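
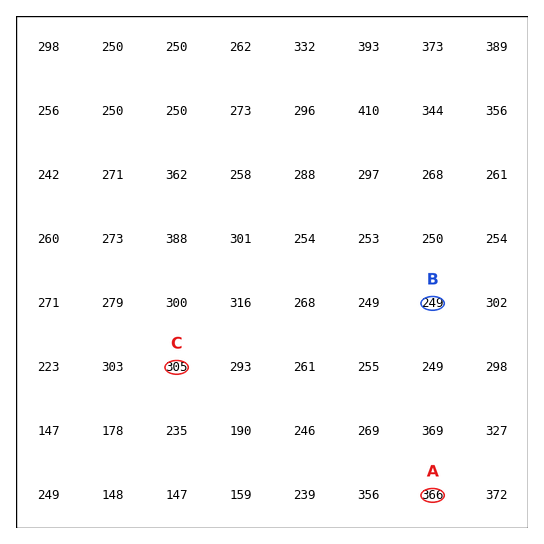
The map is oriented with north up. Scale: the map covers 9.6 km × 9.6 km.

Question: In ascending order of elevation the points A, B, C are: B C A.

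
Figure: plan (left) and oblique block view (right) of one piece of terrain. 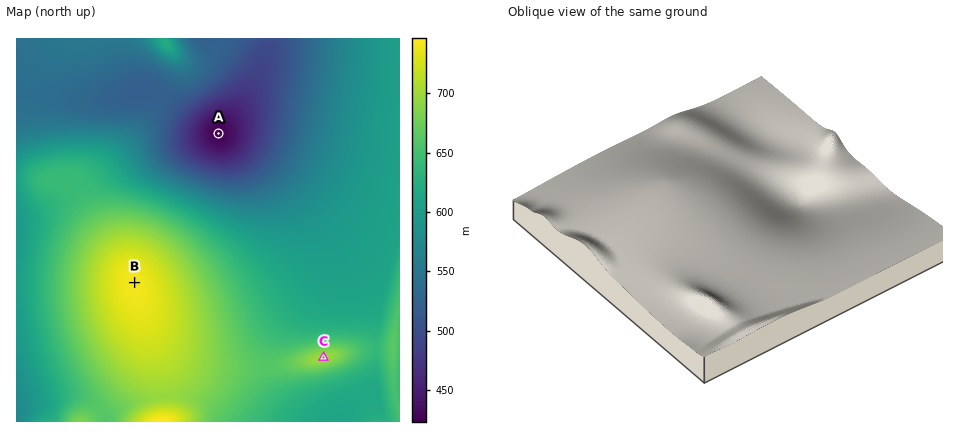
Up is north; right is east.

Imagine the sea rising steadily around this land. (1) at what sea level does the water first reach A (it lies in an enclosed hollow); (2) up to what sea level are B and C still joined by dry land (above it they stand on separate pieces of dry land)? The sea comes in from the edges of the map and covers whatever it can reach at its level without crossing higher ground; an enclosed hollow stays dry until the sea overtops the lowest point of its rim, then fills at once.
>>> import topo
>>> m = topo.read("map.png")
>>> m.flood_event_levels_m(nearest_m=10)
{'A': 500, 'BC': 660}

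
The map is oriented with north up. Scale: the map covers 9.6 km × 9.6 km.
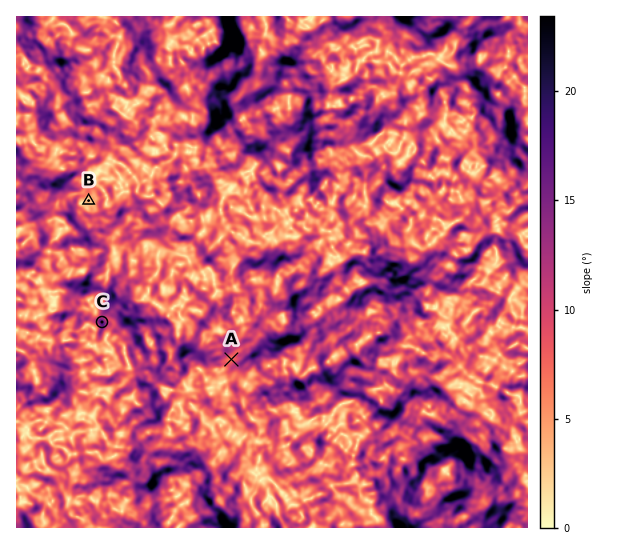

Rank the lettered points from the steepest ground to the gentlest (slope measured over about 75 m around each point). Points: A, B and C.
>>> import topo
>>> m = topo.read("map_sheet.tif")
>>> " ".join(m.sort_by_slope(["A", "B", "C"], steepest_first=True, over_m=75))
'C A B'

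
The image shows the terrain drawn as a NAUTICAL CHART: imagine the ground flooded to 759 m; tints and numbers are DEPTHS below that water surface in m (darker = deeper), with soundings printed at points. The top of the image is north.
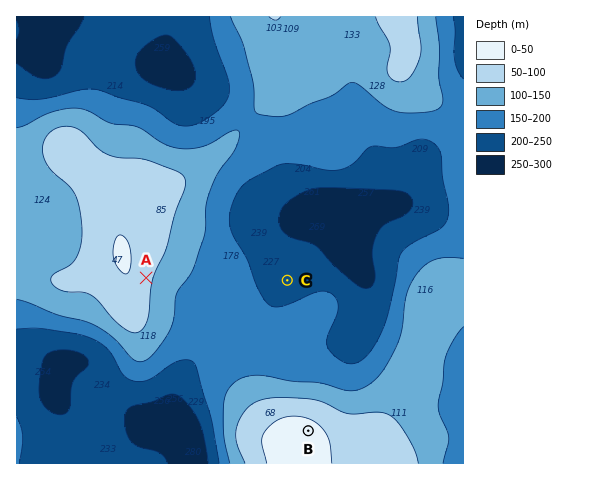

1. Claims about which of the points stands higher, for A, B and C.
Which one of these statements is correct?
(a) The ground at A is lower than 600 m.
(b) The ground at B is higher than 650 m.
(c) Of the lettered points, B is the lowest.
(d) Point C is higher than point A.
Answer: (b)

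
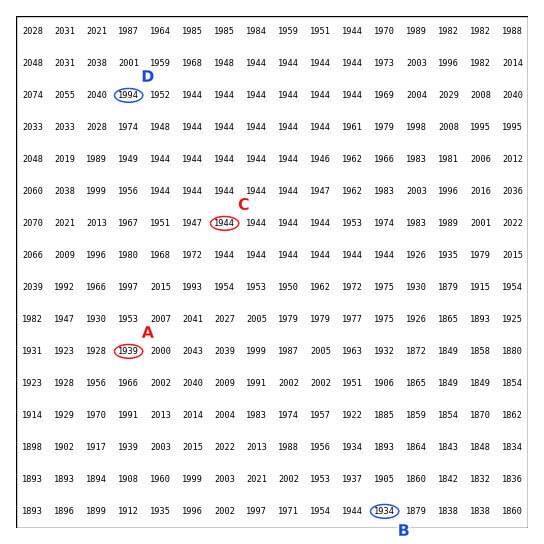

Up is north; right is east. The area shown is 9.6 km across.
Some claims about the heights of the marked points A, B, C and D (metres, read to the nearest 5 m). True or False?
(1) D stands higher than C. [True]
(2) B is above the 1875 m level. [True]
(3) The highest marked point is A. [False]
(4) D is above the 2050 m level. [False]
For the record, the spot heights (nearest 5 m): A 1940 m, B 1935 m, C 1945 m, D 1995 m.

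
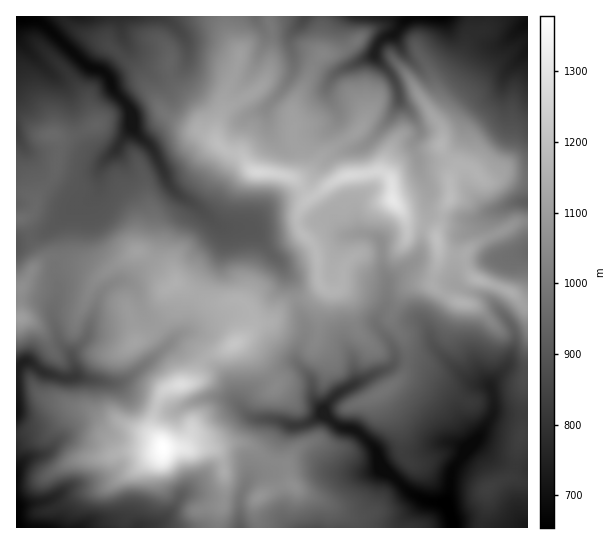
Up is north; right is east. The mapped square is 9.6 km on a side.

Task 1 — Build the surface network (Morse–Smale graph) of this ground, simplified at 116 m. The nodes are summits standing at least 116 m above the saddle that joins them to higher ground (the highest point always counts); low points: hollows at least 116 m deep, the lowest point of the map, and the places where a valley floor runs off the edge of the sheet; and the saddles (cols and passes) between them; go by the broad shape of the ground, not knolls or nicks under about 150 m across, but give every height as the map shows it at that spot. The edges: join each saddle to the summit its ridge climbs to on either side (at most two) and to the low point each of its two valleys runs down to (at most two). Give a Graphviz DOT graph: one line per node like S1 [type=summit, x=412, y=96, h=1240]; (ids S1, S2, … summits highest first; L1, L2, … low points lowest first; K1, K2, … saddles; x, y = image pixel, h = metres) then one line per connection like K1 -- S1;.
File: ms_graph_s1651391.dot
graph terrain {
  S1 [type=summit, x=163, y=447, h=1378];
  S2 [type=summit, x=393, y=201, h=1312];
  L1 [type=low, x=449, y=511, h=654];
  L2 [type=low, x=17, y=526, h=655];
  L3 [type=low, x=21, y=19, h=659];
  L4 [type=low, x=442, y=17, h=667];
  K1 [type=saddle, x=205, y=359, h=1149];
  K2 [type=saddle, x=297, y=298, h=1070];
  K3 [type=saddle, x=226, y=17, h=999];
  K4 [type=saddle, x=55, y=261, h=985];
  K5 [type=saddle, x=407, y=362, h=948];
  K1 -- S1;
  K1 -- L1;
  K1 -- L2;
  K2 -- S1;
  K2 -- S2;
  K2 -- L1;
  K2 -- L3;
  K3 -- S2;
  K3 -- L3;
  K3 -- L4;
  K4 -- S1;
  K4 -- L2;
  K4 -- L3;
  K5 -- S1;
  K5 -- S2;
  K5 -- L1;
}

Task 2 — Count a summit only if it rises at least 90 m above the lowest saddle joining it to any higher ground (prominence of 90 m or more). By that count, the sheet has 2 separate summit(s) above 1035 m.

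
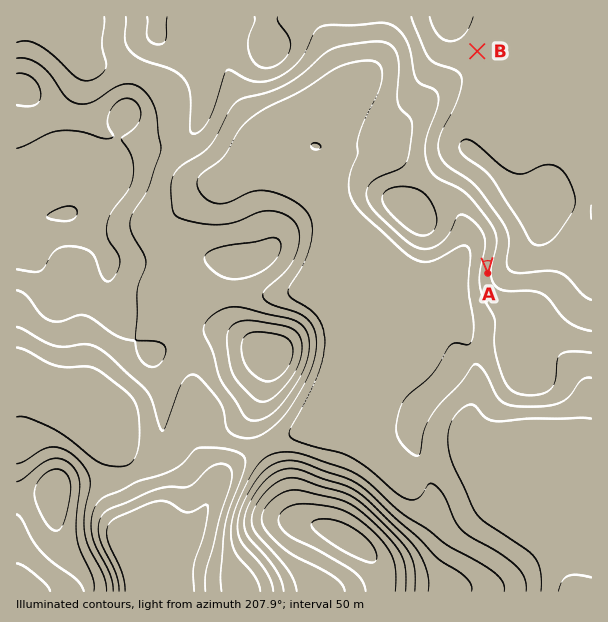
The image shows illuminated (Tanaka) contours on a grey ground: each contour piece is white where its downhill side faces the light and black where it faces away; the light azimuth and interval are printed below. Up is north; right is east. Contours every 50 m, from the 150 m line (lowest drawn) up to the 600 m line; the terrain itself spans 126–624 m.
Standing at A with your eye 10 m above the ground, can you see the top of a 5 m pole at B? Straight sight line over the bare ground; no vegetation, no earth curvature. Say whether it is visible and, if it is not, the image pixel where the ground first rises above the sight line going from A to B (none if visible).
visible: false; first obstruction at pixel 485 207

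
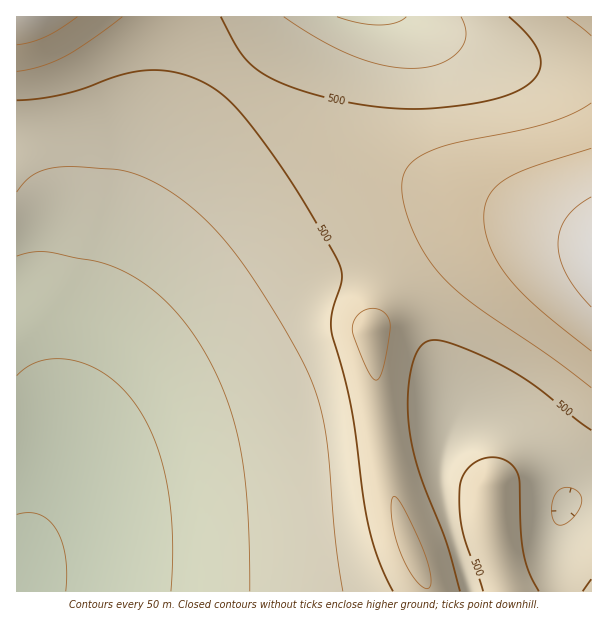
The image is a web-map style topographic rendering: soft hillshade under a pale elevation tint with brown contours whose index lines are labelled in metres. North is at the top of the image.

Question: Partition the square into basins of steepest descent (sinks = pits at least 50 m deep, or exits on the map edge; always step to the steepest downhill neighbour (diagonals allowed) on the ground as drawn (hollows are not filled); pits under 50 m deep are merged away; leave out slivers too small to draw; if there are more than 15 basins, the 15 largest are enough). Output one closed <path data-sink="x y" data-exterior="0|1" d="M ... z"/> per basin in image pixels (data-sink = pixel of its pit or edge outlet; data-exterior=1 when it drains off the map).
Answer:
<path data-sink="17 591" data-exterior="1" d="M173 16l-157 1 0 574 412 1-2-11-22-47-14-54-8-45-12-106 55-58 25-18 21-11 24-7 23-3 30 2 31 6 12 4 1-4-133-48-51-16-73-31-42-24-35-24-28-24z"/><path data-sink="564 506" data-exterior="0" d="M531 232l-28 2-14 2-39 17-25 18-55 58 12 106 10 59 12 40 25 58 163-1 0-346-7-4-19-5z"/><path data-sink="372 17" data-exterior="1" d="M591 16l-417 1 56 56 28 24 35 24 42 24 73 31 51 16 132 48z"/>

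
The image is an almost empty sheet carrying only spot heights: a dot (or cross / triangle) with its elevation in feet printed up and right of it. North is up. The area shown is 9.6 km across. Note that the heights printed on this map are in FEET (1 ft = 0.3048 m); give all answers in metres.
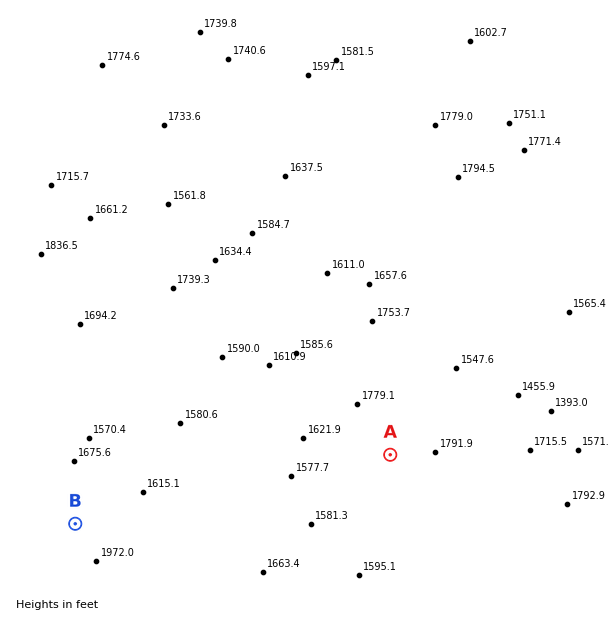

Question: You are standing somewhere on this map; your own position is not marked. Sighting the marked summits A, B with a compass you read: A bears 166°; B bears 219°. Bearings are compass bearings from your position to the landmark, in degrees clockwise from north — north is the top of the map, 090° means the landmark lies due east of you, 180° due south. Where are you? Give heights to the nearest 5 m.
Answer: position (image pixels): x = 329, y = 210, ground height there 490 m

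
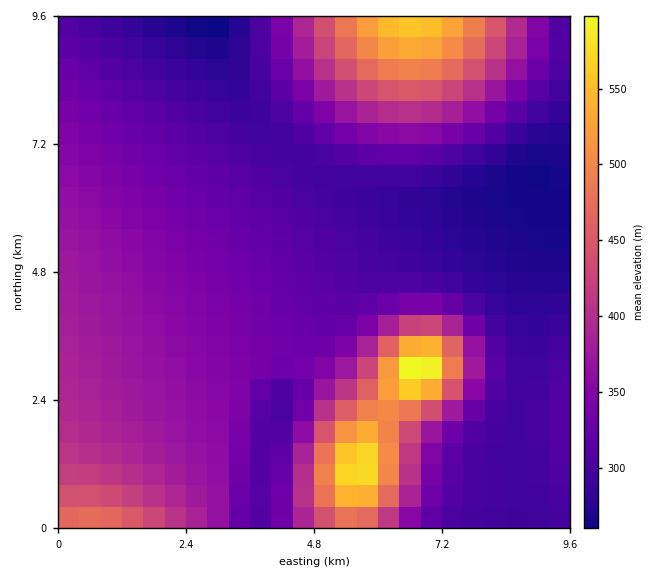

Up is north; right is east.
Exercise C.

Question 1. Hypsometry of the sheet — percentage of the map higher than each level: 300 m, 75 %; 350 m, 39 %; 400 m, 17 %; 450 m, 10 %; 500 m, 5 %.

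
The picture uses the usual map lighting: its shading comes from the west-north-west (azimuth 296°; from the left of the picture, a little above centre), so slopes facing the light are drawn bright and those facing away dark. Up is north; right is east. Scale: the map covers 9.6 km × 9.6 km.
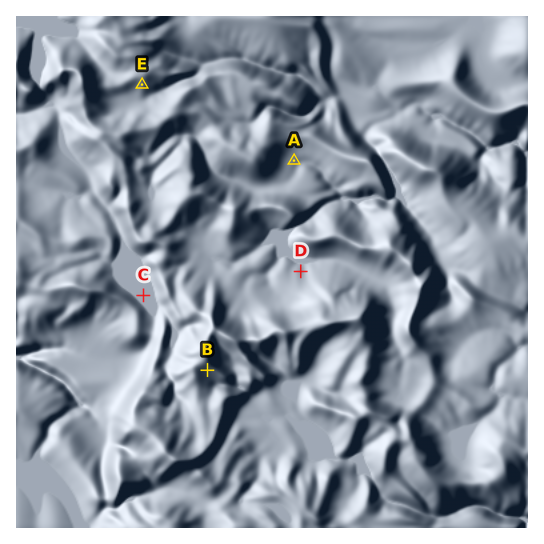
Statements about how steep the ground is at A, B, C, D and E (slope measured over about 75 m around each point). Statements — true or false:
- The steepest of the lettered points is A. false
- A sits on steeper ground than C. true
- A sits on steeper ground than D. false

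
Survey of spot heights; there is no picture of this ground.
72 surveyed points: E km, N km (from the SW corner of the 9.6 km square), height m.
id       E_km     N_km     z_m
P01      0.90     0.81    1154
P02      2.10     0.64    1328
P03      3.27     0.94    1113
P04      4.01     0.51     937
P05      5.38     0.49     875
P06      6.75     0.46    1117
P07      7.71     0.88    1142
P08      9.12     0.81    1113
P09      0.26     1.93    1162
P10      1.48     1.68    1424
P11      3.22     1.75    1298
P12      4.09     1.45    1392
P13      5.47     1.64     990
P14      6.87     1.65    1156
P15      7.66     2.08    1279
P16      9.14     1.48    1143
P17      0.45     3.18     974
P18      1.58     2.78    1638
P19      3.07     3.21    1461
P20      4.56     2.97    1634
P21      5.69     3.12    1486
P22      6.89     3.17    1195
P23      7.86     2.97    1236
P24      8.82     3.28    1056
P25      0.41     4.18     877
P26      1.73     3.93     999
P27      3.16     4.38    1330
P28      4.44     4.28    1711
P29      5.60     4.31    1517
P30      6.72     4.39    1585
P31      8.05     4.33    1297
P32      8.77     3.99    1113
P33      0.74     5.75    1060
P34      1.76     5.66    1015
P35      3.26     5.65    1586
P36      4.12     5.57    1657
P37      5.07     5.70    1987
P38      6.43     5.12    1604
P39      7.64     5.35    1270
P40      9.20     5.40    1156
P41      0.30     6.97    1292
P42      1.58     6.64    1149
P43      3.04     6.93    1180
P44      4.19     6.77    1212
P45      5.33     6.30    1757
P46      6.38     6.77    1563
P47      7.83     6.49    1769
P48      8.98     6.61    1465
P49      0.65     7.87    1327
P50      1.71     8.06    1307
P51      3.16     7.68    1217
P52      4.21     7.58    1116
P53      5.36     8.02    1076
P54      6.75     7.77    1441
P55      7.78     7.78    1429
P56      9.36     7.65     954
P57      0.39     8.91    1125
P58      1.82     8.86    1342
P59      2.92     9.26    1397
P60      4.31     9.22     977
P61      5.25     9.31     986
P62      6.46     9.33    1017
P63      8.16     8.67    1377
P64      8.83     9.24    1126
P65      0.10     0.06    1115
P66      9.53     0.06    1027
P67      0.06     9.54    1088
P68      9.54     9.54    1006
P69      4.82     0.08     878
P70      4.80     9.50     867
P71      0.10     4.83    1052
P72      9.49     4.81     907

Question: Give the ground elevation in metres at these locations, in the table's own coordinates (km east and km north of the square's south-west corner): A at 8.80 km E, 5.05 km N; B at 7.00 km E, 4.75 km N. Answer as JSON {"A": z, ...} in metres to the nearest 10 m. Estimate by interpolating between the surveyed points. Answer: {"A": 1040, "B": 1500}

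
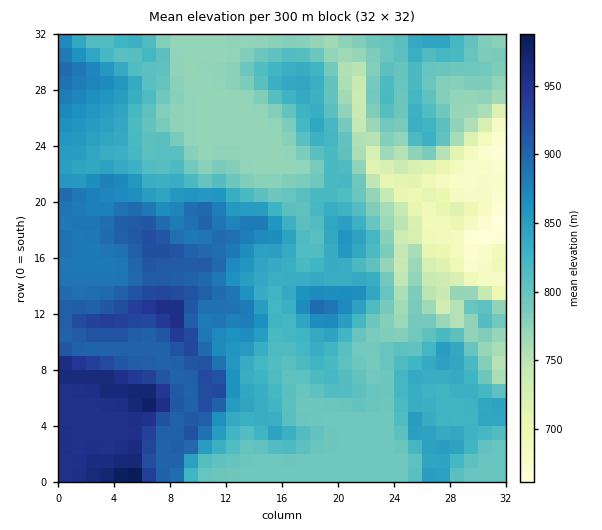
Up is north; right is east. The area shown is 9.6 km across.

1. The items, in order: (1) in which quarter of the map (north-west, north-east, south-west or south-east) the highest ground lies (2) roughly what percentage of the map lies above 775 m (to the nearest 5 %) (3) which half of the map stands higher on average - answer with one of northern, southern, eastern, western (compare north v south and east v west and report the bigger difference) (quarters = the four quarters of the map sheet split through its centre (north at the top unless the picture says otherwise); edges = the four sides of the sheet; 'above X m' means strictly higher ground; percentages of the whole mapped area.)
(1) Look to the south-west quarter for the highest ground.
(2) Roughly 80 % of the ground is higher than 775 m.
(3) On average the western half of the map is the higher ground.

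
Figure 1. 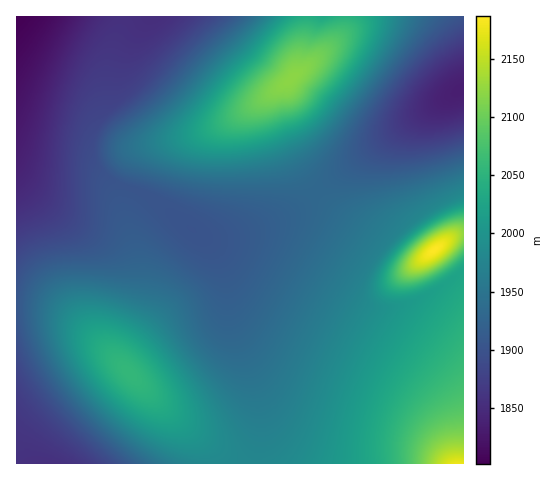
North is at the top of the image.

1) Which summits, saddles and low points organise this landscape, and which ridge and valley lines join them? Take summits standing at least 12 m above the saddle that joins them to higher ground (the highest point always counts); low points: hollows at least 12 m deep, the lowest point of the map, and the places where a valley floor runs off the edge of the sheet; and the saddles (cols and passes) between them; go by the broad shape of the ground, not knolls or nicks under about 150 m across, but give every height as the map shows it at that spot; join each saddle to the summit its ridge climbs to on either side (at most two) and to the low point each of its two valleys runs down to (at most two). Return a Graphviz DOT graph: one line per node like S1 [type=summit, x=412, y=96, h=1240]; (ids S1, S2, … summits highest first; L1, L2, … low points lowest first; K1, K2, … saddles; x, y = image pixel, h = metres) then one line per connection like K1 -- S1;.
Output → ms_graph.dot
graph terrain {
  S1 [type=summit, x=434, y=250, h=2187];
  S2 [type=summit, x=459, y=463, h=2177];
  S3 [type=summit, x=291, y=78, h=2120];
  S4 [type=summit, x=130, y=374, h=2057];
  L1 [type=low, x=17, y=17, h=1802];
  L2 [type=low, x=459, y=90, h=1834];
  L3 [type=low, x=43, y=463, h=1856];
  K1 [type=saddle, x=463, y=273, h=2026];
  K2 [type=saddle, x=316, y=193, h=1930];
  K3 [type=saddle, x=17, y=305, h=1906];
  K4 [type=saddle, x=130, y=190, h=1904];
  K1 -- S1;
  K1 -- S2;
  K1 -- L1;
  K2 -- S1;
  K2 -- S3;
  K2 -- L1;
  K2 -- L2;
  K3 -- S4;
  K3 -- L1;
  K3 -- L3;
  K4 -- S3;
  K4 -- S4;
  K4 -- L1;
}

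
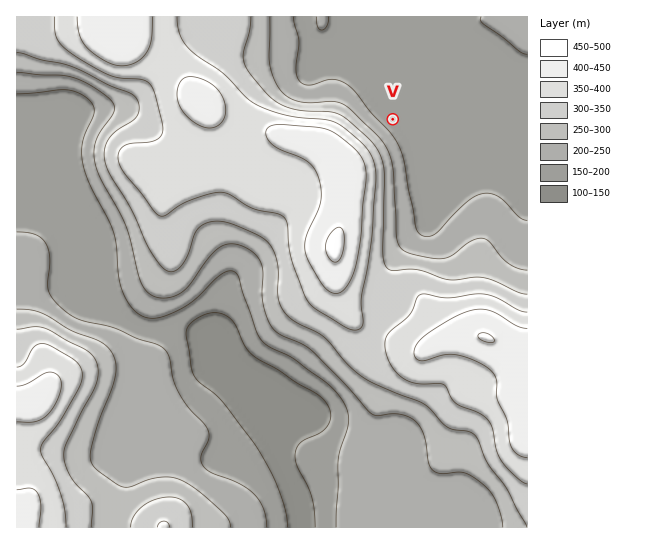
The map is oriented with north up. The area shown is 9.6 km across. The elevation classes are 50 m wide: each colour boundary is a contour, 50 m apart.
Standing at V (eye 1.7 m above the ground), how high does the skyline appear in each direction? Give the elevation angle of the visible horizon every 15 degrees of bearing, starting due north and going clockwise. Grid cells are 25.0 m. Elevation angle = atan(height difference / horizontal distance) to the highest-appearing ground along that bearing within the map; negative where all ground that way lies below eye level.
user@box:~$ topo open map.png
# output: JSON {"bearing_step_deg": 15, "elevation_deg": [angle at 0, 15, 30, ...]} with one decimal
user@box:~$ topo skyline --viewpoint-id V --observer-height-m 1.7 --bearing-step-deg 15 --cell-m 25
{"bearing_step_deg": 15, "elevation_deg": [-0.2, -0.2, 0.4, 0.6, 0.7, -0.1, -0.2, -0.2, 0.0, 1.2, 3.0, 3.4, 5.0, 8.9, 12.4, 13.9, 13.4, 11.6, 8.3, 4.8, 2.3, 0.6, 0.5, -0.1]}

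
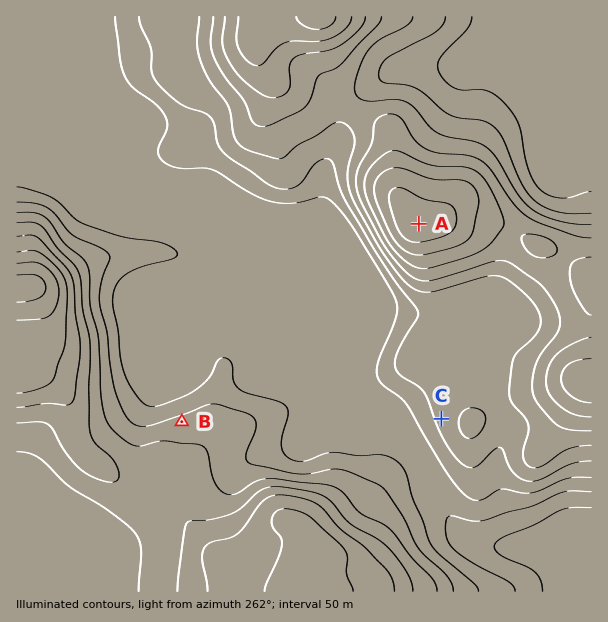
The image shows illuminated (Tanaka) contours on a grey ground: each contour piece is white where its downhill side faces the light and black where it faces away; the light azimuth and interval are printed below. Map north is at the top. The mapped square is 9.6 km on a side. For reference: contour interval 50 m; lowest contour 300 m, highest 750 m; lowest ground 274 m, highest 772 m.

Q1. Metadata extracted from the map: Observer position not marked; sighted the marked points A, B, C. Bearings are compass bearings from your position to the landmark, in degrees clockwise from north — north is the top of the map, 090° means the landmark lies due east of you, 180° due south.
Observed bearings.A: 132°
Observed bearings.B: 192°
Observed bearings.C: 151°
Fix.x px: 254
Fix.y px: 77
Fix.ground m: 630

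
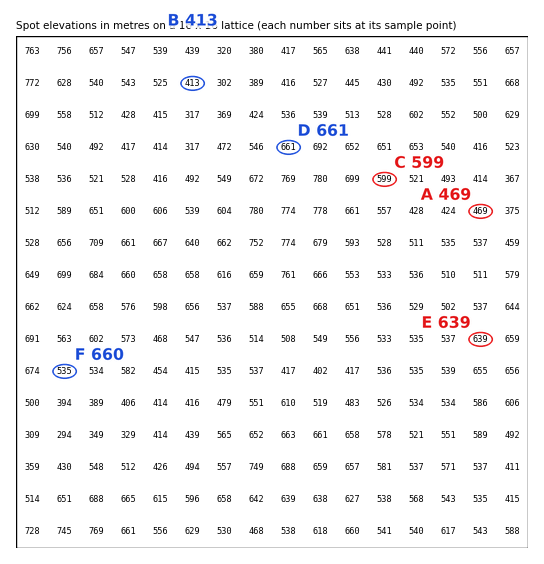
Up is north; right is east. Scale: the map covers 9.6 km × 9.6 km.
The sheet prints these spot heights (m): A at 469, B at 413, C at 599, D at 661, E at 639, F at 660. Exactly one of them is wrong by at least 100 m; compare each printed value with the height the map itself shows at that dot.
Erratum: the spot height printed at F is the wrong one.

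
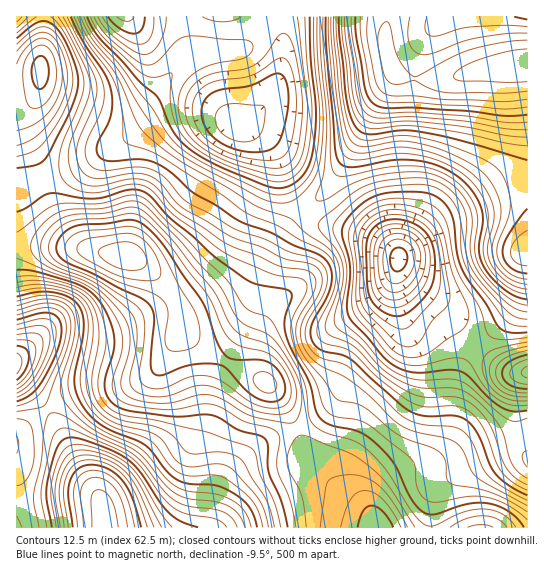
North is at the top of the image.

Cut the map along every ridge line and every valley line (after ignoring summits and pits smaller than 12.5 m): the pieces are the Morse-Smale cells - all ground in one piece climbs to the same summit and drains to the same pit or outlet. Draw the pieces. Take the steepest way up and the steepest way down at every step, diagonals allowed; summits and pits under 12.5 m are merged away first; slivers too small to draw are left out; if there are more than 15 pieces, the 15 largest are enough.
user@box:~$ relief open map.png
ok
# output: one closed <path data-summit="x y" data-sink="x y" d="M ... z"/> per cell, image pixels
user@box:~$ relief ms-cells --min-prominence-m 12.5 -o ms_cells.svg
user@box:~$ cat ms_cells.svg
<path data-summit="125 255" data-sink="235 126" d="M209 111l-32 0-18 5-37 27-15 6-17 12-20 10-24 6-3 4 13 34 22 29 21 8 28 4 18 9 20 20 11 14 7 16 1 18 17 14 24 13 14-21 16-30 5-31 11-23 17-28 15-16-14-20-8-28-8-16-16-15-20-5-12-10z"/><path data-summit="527 65" data-sink="398 258" d="M527 65l-44 4-46 11-34-3-9-5-5 13-14 21-16 33-20 34-11 16-25 22 7 8 11 5 28 5 24 8 16 10 10 9 44-40 58-28 12-4 14-1z"/><path data-summit="378 527" data-sink="398 258" d="M398 263l-2 8 0 28 3 11-2 23-8 10-36 30-16 26-14 14-27 16 12 32 27 26 24 17 13 13 6 11 52 0 2-29 4-9 7-7 46-23 26-8 8 1 3 3 1-2-6-8-2-11-5 0-31 9-42 19-22 2 15-6 13-14 5-18 5-48 10-22 9-11-35-41-37-28z"/><path data-summit="266 383" data-sink="398 258" d="M302 215l-13 11-21 35-9 22-7 32-27 47 40 19 14 16 18 31 8-3 18-12 14-14 16-26 36-30 10-14 0-19-3-11 0-28 3-14-10-10-16-10-24-8-24-4z"/><path data-summit="125 255" data-sink="105 527" d="M183 331l-24 36-12 10-21 8-29 3-18 4-18 8-14 10 12 17 28 52 10 15 6 12 3 22 96 0 2-3 4-52-5-28 10-58 12-25-24-15z"/><path data-summit="125 255" data-sink="17 363" d="M61 247l-45 0 0 127 31 35 14-9 18-8 18-4 29-3 21-8 12-10 24-36 0-16-7-16-11-14-20-20-18-9-45-8z"/><path data-summit="527 65" data-sink="235 126" d="M387 16l-120 1 0 3 12 9 4 8 0 24-4 17-12 25-14 14-17 9 21 6 16 15 8 16 8 28 13 20 26-22 31-50 16-33 18-29-8-30z"/><path data-summit="41 71" data-sink="235 126" d="M266 19l-11 19-10 10-7 3-32 1-20 7-10 8-30 36-21 10-18-1-45-16-15-7-6-9-4 15-16 24 0 10 18 37 2 11 4 2 9-3 36-15 17-12 15-6 31-23 17-8 39-1 16 6 9 8 5 0 14-8 16-18 7-13 7-25 0-24-4-8z"/><path data-summit="41 71" data-sink="126 17" d="M261 16l-216 0-5 63 7 10 8 4 52 19 18 1 21-10 30-36 10-8 20-7 32-1 7-3 10-10 9-15 1-4z"/><path data-summit="527 251" data-sink="398 258" d="M527 183l-14 1-12 4-58 28-44 41 0 10 5 10 37 28 34 40 36-31 10-24 7-39z"/><path data-summit="378 527" data-sink="105 527" d="M297 429l-18 6-18 9-29 26-12 21-9 37 166-1-5-10-13-13-24-17-27-26z"/><path data-summit="527 65" data-sink="527 17" d="M527 16l-138 0-4 11 0 20 4 16 3 7 7 6 27 4 21-1 36-10 44-4z"/><path data-summit="17 443" data-sink="105 527" d="M47 411l-2 0-29 24 0 92 89 1-4-26z"/><path data-summit="266 383" data-sink="105 527" d="M227 363l-3 2-11 22-5 36-4 12-1 11 5 27 0 17-5 38 7 0 3-6 7-31 12-21 29-26 35-15-9-20-12-18-10-10z"/><path data-summit="481 527" data-sink="398 258" d="M519 452l-10 1-27 10-39 20-7 7-4 9-1 28 96 1 1-71z"/>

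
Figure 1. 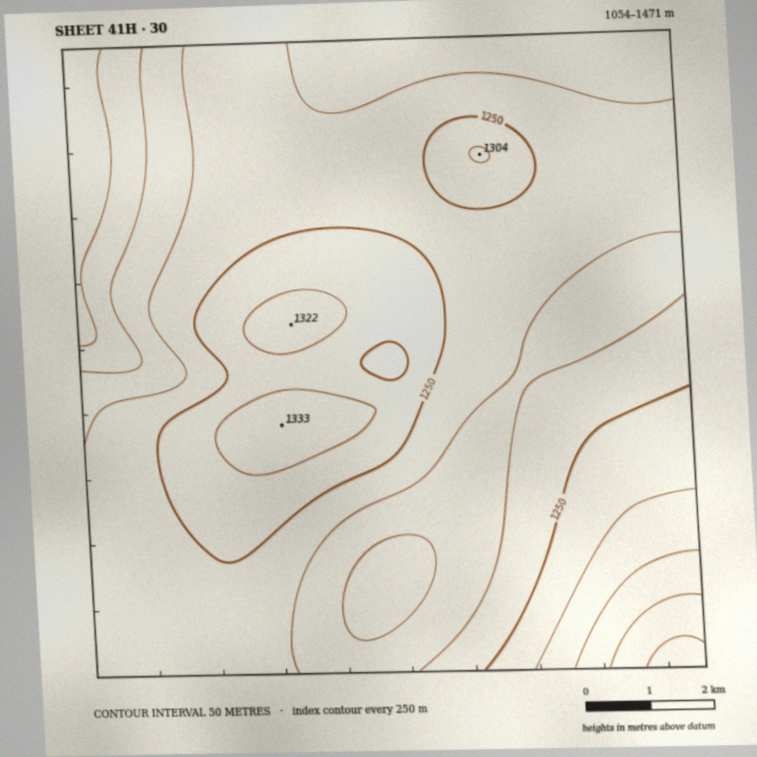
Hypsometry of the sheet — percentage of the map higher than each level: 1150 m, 93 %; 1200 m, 72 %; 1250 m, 28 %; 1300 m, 9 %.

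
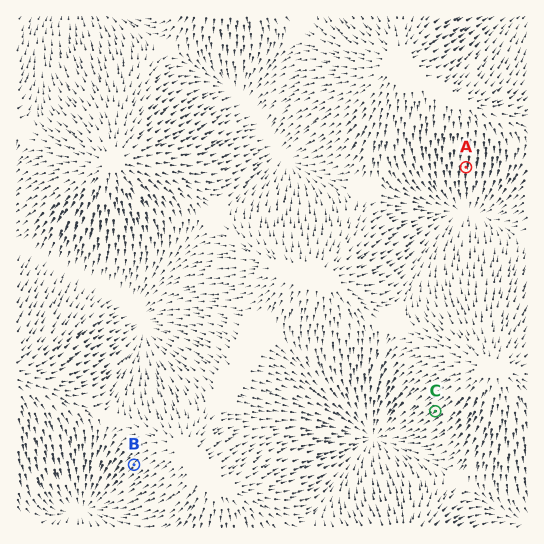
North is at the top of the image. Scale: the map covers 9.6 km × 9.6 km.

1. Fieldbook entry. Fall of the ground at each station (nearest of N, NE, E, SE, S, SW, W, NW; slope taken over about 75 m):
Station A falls S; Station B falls SW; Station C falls SW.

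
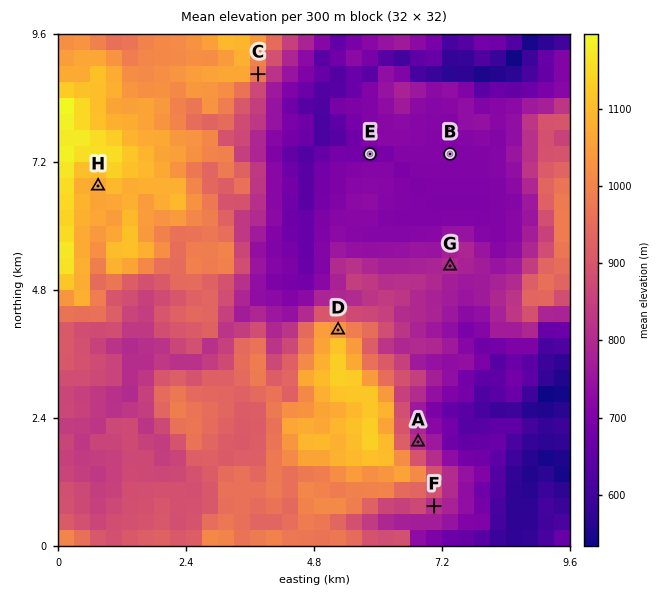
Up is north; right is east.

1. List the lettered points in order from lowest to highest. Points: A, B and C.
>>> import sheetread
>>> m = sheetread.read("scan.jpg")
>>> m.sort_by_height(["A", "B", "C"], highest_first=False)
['B', 'A', 'C']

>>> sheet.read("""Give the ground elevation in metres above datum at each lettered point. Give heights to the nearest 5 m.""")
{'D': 1030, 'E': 665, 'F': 810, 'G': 810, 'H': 1060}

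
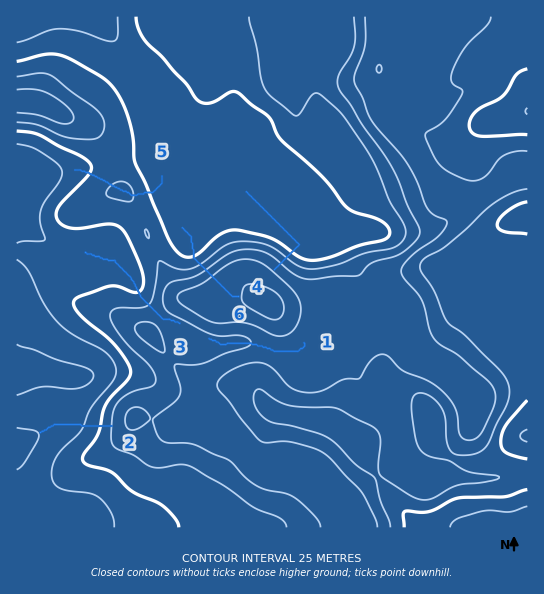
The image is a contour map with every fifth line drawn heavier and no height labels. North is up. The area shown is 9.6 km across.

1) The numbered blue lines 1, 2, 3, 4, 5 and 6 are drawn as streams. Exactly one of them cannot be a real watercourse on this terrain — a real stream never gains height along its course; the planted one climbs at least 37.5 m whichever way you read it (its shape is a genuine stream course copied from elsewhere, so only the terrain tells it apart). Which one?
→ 5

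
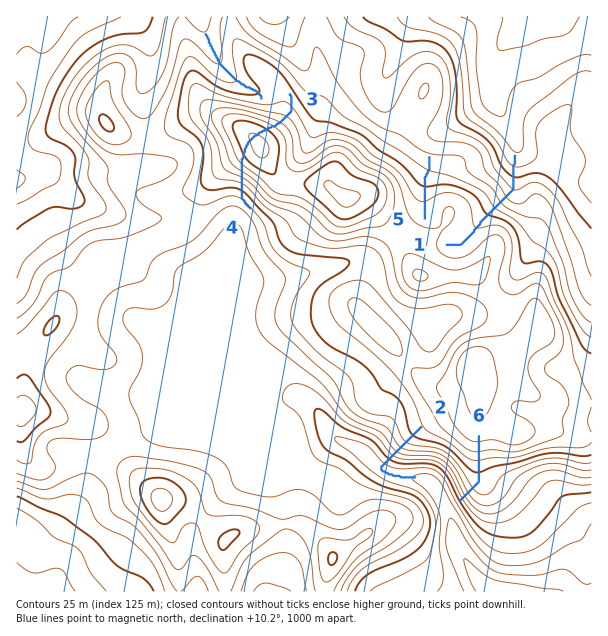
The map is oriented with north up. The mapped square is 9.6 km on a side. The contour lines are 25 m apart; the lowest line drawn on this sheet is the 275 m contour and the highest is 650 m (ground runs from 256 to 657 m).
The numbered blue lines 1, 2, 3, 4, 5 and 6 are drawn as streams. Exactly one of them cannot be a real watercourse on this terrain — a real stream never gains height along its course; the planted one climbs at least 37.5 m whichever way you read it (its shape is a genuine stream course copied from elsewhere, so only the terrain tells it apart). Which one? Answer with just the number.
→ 4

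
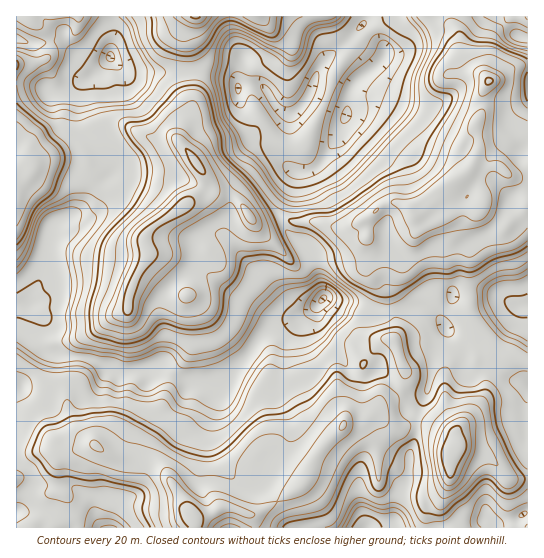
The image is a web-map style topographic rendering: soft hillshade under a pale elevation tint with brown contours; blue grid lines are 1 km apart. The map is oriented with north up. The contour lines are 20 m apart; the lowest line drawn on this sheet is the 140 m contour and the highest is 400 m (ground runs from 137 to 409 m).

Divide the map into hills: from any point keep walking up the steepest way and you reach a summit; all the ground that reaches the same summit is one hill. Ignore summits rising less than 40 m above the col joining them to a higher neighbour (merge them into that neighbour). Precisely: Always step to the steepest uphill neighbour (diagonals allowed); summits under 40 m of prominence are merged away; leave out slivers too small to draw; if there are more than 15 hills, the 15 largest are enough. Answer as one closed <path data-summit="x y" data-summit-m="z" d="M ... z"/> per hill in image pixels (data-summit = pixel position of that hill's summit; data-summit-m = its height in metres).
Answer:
<path data-summit="193 518" data-summit-m="409" d="M330 299l-7 0-6 6 4 8 10 6 35 36 10 7 1 8-7 6-7 1-12-4-6-10-22-20-8-16 2-22-10 8-10 6-19 4-13 9-40 53-35-2-19-11-10-9-15 6-28 3-27-13-26-3-20-5-24 34-5 0 0 73 16 15 2 12 39 3 8 4 10 11 11 25 288 0 3-6 6-27 9-17 1-24 7-19 0-18 11-23 6-33 14-32-13-16-12-6-32 1-17 7-10 0z"/><path data-summit="149 253" data-summit-m="406" d="M110 57l-9 12-16 13-1 12 7 24 4 8 10 7 7 10 7 14 0 8-3 6-15 14-5 12-9 8-10 8-22 10-6 7-6 43-14 32 11 10-3 26 10 11 44 7 27 13 28-3 15-6 10 9 19 11 35 2 40-53 13-9 19-4 10-6 17-15-5-21-11-27-23-20-5-9 1-12 7-11 8-24-8-8-3-7 4-16 2-28-9-3-7-7-10-16-4-4-23 2-7-10-24-6-73 2-12-4z"/><path data-summit="489 81" data-summit-m="403" d="M497 16l-63 0-5 8-18 13-8 11-9 4-8 0-5 9-28 24-4 8-2 22-11 24-12 20-13 12-15 2-8 25-7 11-1 12 5 9 23 20 5 11 12 38 16 4 22 12 10 0 17-7 32-1 12 6 8 10 1-8 9-18 18-6 15 0 10 2 23 14 10-1 0-267-13-4z"/><path data-summit="454 451" data-summit-m="409" d="M485 291l-15 0-16 4-11 20 0 7 4 9-11 22-8 37-12 27 0 18-7 19-1 24-11 21-6 29 137-1 0-220-10 0-19-12z"/><path data-summit="31 169" data-summit-m="357" d="M18 39l-2 0 0 266 13 0 14-32 8-46 4-4 22-10 19-16 5-12 15-14 3-14-12-22-12-9-11-32 1-12 22-20-14 5-10-6-21-20-31 3z"/><path data-summit="195 17" data-summit-m="404" d="M365 16l-254 0 0 42 11 11 12 4 73-2 24 6 7 10 23-2 4 4 10 16 7 7 8 3 4-2 13-14 14-34 32-30 11-12z"/>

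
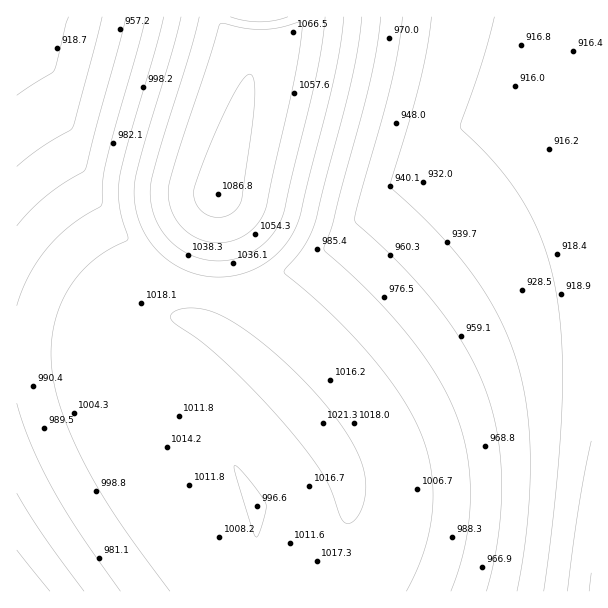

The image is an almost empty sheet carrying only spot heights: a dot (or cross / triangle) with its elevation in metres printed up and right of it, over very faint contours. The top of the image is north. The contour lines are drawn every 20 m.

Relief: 880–1085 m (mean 985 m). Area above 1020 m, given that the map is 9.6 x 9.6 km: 14.4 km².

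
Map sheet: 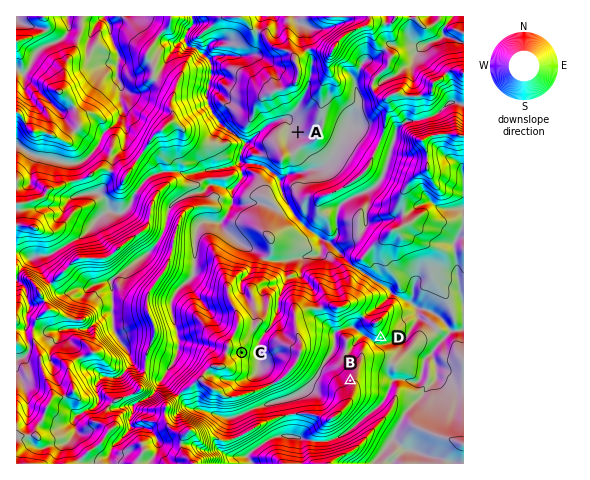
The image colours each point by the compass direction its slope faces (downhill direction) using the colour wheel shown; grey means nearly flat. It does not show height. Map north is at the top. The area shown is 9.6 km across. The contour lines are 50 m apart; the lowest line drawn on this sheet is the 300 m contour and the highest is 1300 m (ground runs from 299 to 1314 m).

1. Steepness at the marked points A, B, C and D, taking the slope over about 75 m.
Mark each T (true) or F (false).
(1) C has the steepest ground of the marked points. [F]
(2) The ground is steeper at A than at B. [F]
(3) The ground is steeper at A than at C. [F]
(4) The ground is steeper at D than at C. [T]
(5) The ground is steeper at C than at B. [T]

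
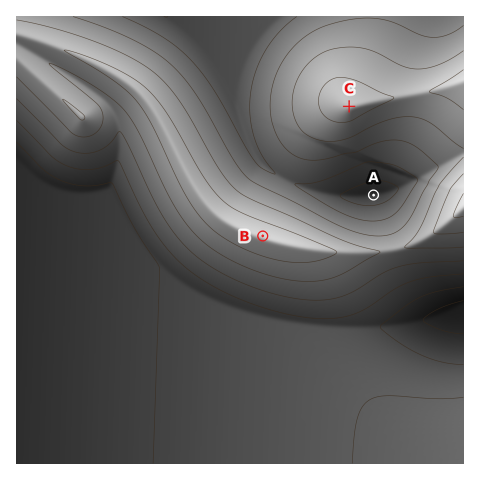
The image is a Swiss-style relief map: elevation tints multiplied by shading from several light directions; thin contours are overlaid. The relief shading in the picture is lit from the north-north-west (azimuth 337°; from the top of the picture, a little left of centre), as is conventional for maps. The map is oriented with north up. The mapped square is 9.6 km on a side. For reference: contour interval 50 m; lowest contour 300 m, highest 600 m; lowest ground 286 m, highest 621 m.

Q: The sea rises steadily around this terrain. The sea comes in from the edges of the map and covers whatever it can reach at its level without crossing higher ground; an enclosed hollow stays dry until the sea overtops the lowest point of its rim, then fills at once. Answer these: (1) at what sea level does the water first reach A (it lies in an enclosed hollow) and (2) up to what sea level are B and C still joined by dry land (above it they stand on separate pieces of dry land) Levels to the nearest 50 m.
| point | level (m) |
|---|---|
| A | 400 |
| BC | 500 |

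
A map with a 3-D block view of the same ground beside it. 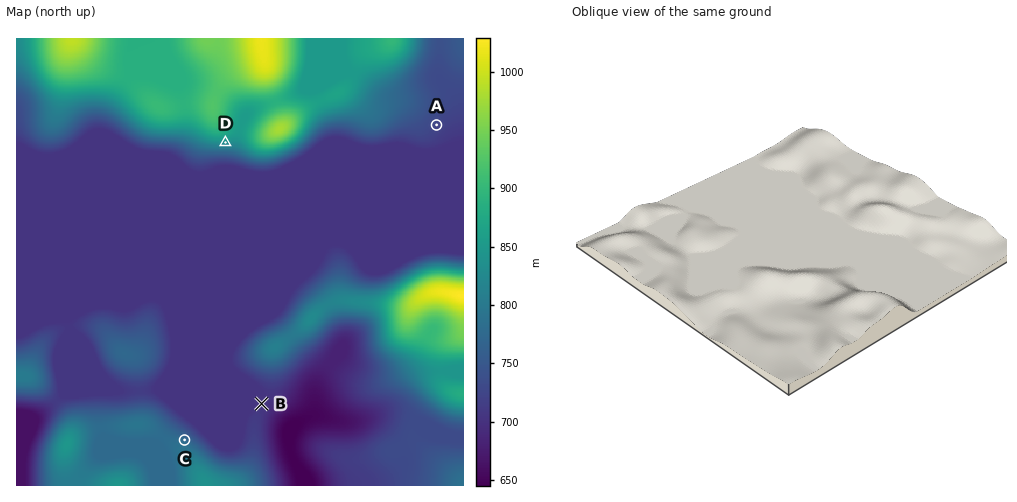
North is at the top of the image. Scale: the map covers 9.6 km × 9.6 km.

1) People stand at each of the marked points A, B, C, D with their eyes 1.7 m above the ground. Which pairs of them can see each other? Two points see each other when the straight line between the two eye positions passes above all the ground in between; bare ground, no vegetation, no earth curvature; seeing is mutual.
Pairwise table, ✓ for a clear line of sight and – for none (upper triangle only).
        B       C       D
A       –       –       –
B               ✓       –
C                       ✓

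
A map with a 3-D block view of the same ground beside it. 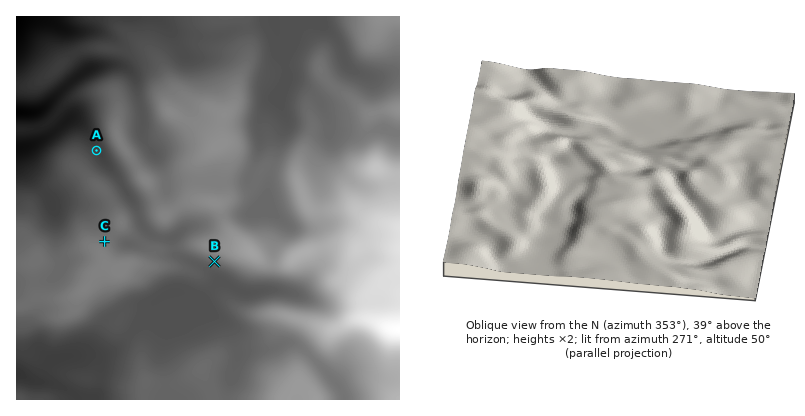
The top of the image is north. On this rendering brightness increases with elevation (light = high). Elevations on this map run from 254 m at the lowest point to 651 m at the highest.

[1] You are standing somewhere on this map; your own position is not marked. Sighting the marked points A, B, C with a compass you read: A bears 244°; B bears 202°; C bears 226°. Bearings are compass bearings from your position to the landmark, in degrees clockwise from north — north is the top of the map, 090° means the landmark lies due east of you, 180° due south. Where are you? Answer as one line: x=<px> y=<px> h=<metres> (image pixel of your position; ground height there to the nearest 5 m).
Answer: x=300 y=52 h=385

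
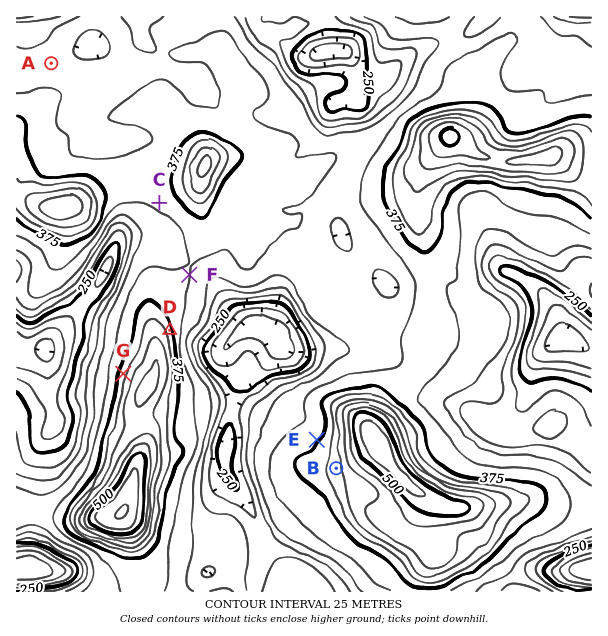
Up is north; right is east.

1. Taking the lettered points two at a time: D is lower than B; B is higher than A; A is lower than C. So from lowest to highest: A C D B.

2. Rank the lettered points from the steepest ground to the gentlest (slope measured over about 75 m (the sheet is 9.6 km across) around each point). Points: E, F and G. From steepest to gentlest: G E F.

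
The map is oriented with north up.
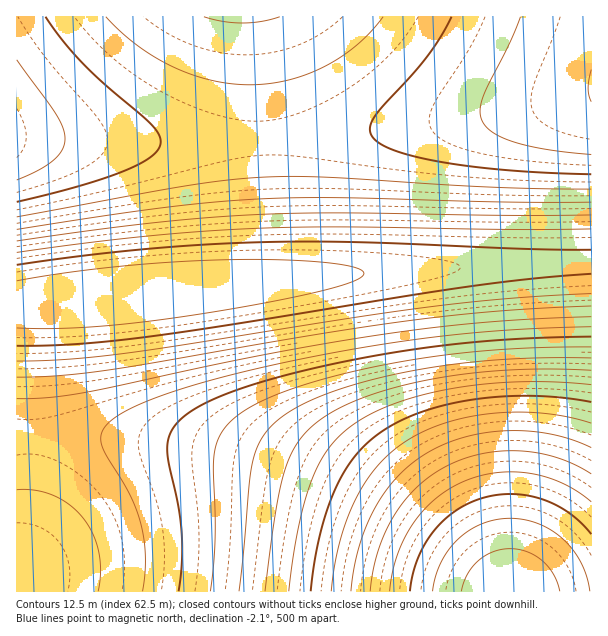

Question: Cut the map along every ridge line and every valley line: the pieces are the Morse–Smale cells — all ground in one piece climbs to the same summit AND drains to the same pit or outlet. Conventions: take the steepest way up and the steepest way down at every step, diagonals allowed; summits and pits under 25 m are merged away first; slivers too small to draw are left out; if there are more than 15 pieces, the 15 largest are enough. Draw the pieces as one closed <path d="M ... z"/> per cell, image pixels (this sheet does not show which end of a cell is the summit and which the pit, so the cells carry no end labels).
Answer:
<path d="M591 262l-130 4-117 8-327 30-1 287 575 1z"/><path d="M591 16l-336 0 7 86 6 125 0 43-3 9-3 2 172-13 157-6z"/><path d="M254 16l-238 1 1 287 220-20 24-2 4-3 3-9-2-79-6-113z"/>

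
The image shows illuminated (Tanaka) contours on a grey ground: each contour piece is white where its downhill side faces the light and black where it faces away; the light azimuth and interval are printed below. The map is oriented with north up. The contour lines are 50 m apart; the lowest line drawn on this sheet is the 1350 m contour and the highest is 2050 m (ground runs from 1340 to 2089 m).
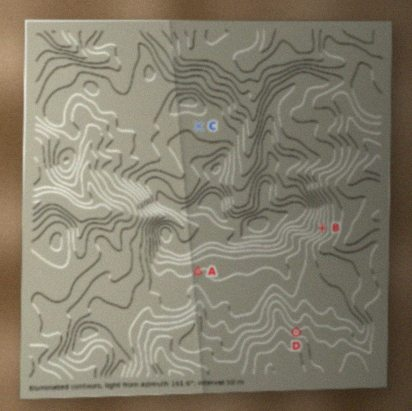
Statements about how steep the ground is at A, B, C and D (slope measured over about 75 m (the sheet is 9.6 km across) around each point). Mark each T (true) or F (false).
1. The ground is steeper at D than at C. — T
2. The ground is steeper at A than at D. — F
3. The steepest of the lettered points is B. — T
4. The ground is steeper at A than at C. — T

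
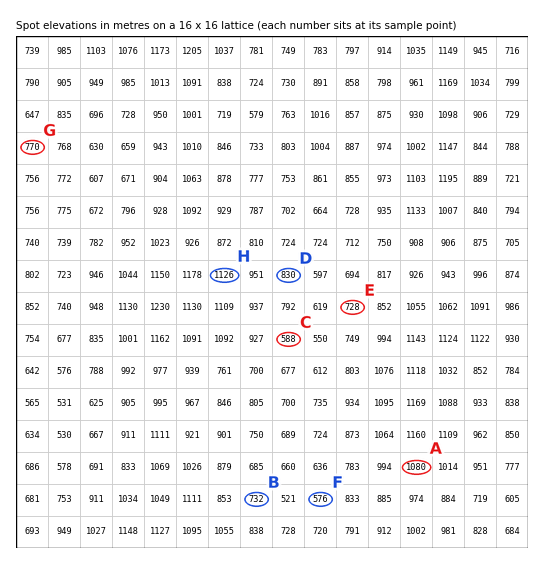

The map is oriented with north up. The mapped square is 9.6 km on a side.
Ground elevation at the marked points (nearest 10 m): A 1080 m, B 730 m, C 590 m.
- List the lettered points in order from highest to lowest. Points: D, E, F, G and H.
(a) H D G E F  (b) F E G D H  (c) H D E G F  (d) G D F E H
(a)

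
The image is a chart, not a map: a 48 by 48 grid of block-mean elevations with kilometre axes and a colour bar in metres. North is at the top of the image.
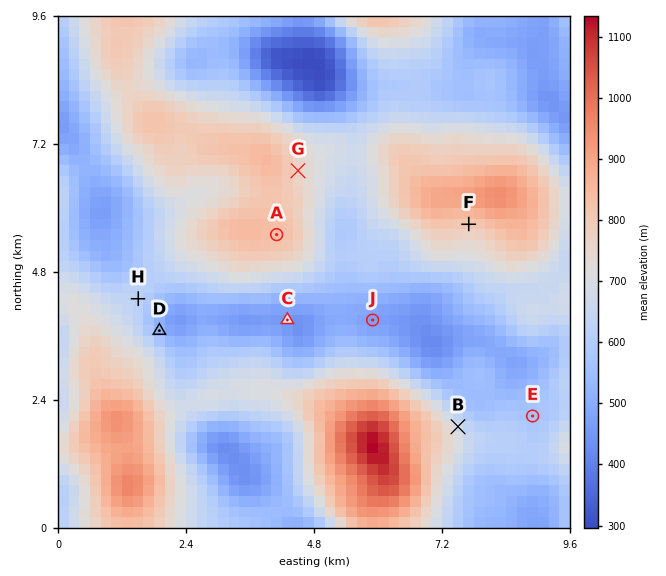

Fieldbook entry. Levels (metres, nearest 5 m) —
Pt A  830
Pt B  680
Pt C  450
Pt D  525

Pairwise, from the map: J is below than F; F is above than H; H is above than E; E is below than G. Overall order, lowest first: J E H G F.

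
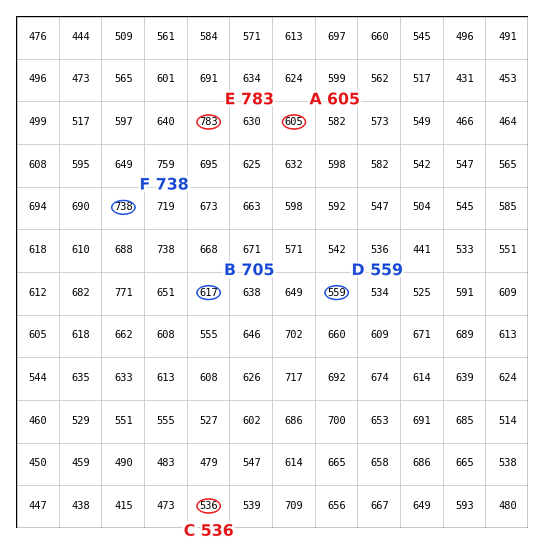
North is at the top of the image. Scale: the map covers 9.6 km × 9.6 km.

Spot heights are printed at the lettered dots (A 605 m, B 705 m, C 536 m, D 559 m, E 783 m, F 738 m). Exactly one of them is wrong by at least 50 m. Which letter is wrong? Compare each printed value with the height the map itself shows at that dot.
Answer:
B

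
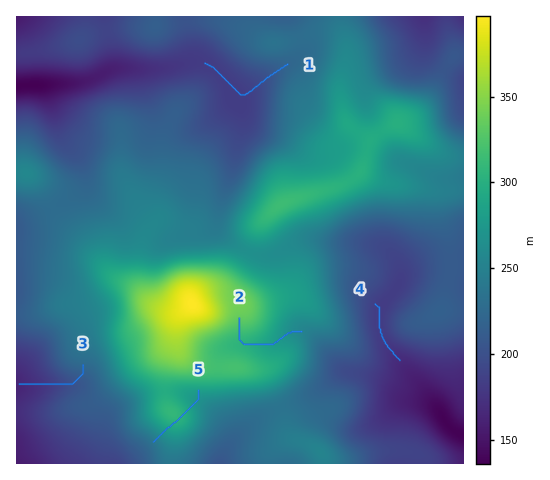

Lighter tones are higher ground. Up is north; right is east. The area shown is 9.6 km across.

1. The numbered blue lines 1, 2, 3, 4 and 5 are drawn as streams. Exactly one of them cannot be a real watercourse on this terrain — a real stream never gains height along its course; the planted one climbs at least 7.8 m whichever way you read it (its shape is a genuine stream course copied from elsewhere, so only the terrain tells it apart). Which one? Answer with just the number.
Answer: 5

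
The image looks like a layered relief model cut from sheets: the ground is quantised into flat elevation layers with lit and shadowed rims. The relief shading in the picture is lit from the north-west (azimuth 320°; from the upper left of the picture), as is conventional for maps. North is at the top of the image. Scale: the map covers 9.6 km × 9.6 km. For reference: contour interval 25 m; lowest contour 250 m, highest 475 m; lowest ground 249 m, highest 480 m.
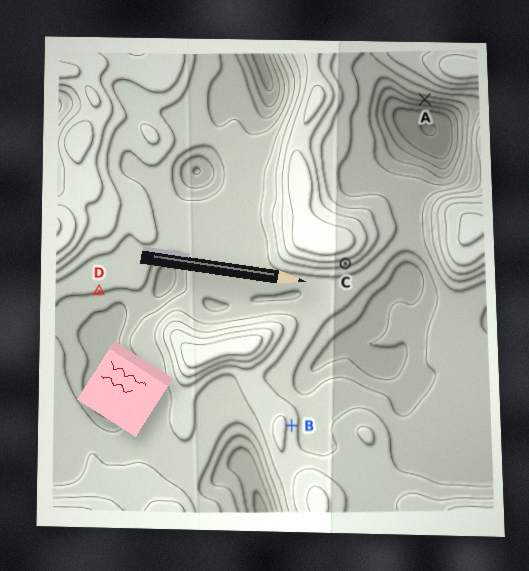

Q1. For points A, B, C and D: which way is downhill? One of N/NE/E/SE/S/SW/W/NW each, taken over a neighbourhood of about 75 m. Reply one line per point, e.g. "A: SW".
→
A: S
B: E
C: S
D: S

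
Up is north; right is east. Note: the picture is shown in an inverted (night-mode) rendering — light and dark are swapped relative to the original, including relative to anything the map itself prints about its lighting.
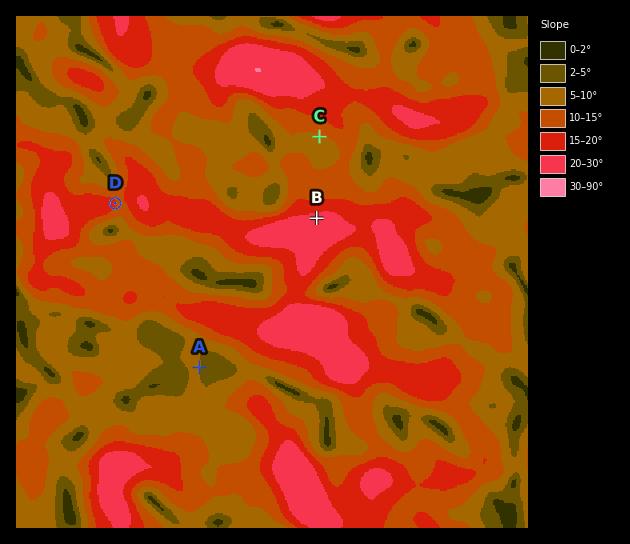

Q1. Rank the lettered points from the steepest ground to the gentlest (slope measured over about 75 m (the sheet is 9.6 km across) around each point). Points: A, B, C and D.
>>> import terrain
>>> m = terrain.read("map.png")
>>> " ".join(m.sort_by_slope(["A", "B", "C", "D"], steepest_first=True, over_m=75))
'B D C A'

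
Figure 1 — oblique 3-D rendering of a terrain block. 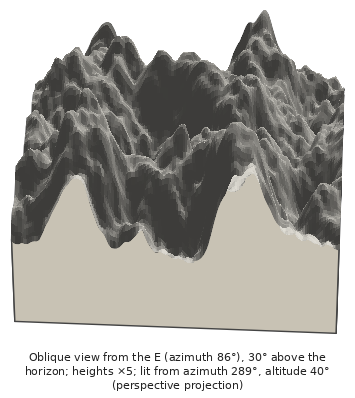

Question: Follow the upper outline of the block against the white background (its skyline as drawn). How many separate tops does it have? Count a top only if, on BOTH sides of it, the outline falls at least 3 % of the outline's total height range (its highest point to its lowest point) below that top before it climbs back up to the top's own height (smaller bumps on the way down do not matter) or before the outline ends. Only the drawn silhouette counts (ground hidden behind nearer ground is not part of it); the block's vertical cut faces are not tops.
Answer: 5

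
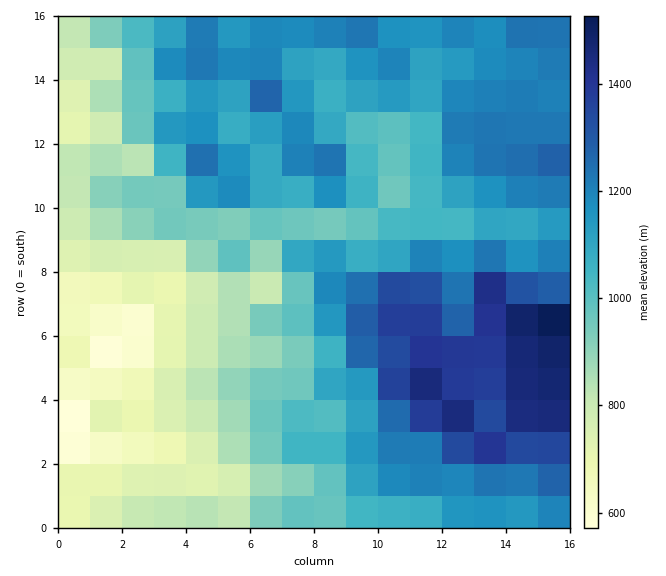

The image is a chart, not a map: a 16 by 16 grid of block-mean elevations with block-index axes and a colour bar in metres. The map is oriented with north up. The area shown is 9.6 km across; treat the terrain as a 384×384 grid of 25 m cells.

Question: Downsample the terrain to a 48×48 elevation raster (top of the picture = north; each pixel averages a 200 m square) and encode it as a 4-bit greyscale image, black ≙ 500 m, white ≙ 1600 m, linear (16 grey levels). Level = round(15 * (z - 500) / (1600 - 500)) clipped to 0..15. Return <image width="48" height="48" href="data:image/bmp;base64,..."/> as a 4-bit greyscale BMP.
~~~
<image width="48" height="48" href="data:image/bmp;base64,Qk32BAAAAAAAAHYAAAAoAAAAMAAAADAAAAABAAQAAAAAAIAEAAATCwAAEwsAABAAAAAAAAAAAAAAABEREQAiIiIAMzMzAERERABVVVUAZmZmAHd3dwCIiIgAmZmZAKqqqgC7u7sAzMzMAN3d3QDu7u4A////ADMzNERERVVVRVZnd3dmd4iIiImZmYiJmTMzNERERFVURVZnd3Z3d3d3eIiZmZiZmTMzRERERERERVZ3dmZ4iYiIiJqpmqmquzMzMzRERERDRFZmZmeImZiImaqZqpqruzMzMzNEMzMzRFVmVmd4iZqZqqmZqqqqqiIiIiMzMjMzM0RVZmZ3iJq7qqmbuqqqqiIhESIiIzM0RFVnd3eImZqqqpm8zLvMzBEREiIiMzNFVmd4iIiImqqZmave3MzMzAEjIiIiIzRFVmd3iId3iqqqqs7ty7u7zBATMzMzM0RFVmZ3iHd3iZqqvO7cu8zMzBETQzMzRERFVWZ3d3d4maq7ze3MvN3e3SESMzIzNERFVmZ3d3iImau83dzLvN7t3iISMyIzNERVVmZndoiIiazN3dy7zN7d3SIRIiIzREVVVmZmZomIibzd3dy7zd3d3TIREiIzREVVVmZmZomZmrzd3dy7zd3d3TMhERIjNERVVVVlZ3iZq7zMzd3Lzd3d3UMREREiM0RVREVVZneKvLvMzd27ze3d3UIREREjMzNEVmZmZ3iJvMu8zcy73u3e7jIhERESNERVZnd3d4iZrMzMzcur3u3e/iIhIhESRERFVWZmeImavMzMzMqr3u7e/iIiIiIiM0QzNFVWZ5qrvMzMzLmrze3d7SIiIiIzIiNEQ0RVZ4qrq8zMzKmr3ty8yyIiIjNDIzRWVDNWZ4mqqrzMy5q83cuqqjMiMzRDI0RWZlRWeIqqqau7upq83LqaqjMzNEQzM0VmZ2RXiZqqmImaqpm7ypmaqjMzREMzNEVnd2RniZmIiHiZqqmqqZmZqjREREM0RVZ2d2RomZhmd3iZmZiZmYmZmjRVVVRVZndmZmVWd3Vmd4iJiHiJmYiZmTRVVWZnd3ZlVnd2ZlVWZneId3eIiIiJmTRFVWZ3ZlVWZ3d3ZmiId2d3Znd4iIiIiURFVWZ2VmZ4iIh2d4mYh2Znd4iIiJmZmURVVndlaJqqqZh3iZqYh3Z3eImJmaqqqkVWd3ZVeKu7qZiImqqYh2Z3eImZqqqqq0VmZlRWiKu6qZiJmruYh3Z3iJqqqru7u0VVVERWeKuqmIiJmruYd3Z3iJqqqqqqu0Q0REVniaqpiIiZqqmHd3Z3eJqqqqqqqjMzM0VomqqYiIiaqZiHd3ZneJqqqqqqqjIzRGeJmamIiImamYh3d3d3eJq6qqqqqiNERWeIiamIiImamYiHd3d3eJqqqqqqqjRFVVZ3iamIiJqqmIiHiIiIiJqqqqqqqiNEVmZneJmIiau6mIh4iZmZiJmqmqqqqjM0RWd3iJmImru6h3eImZmZiJmqmqqpmjQzRWiZmqqZq7u5h4iJmZqpiImamZqpqkRDRFaJqqqpqZmpiIiJmZqZiIiamZmaqkRERFZ4maqpmYiImZiJmZmYiZmZmaqqqkRERWZ4iaqpmZmZmZmZmZmYmZmZmaqqq0RFZ4d3iaqZmZqpqaqqqZmZmZqZmqq6qkRWeZiImqqZmZqpmqq7upmZmqqqmZqqqg=="/>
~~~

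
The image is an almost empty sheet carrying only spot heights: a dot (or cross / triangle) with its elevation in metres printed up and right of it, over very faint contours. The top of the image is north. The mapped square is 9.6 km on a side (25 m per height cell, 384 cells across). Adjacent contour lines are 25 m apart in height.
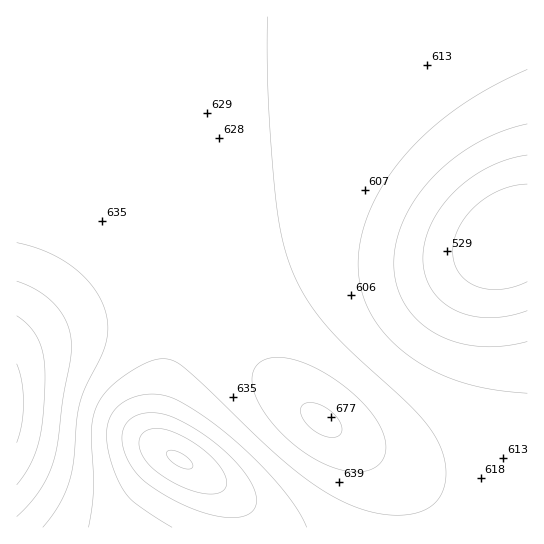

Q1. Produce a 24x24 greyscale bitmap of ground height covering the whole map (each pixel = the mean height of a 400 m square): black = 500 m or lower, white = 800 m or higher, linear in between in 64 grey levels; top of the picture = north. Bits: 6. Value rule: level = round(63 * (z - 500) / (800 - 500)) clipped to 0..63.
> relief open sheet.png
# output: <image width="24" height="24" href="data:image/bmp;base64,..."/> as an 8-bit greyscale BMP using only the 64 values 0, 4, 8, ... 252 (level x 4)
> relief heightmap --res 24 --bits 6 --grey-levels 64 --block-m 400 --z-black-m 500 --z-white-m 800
<image width="24" height="24" href="data:image/bmp;base64,Qk12BgAAAAAAADYEAAAoAAAAGAAAABgAAAABAAgAAAAAAEACAAATCwAAEwsAAAABAAAAAAAAAAAAAAEBAQACAgIAAwMDAAQEBAAFBQUABgYGAAcHBwAICAgACQkJAAoKCgALCwsADAwMAA0NDQAODg4ADw8PABAQEAAREREAEhISABMTEwAUFBQAFRUVABYWFgAXFxcAGBgYABkZGQAaGhoAGxsbABwcHAAdHR0AHh4eAB8fHwAgICAAISEhACIiIgAjIyMAJCQkACUlJQAmJiYAJycnACgoKAApKSkAKioqACsrKwAsLCwALS0tAC4uLgAvLy8AMDAwADExMQAyMjIAMzMzADQ0NAA1NTUANjY2ADc3NwA4ODgAOTk5ADo6OgA7OzsAPDw8AD09PQA+Pj4APz8/AEBAQABBQUEAQkJCAENDQwBEREQARUVFAEZGRgBHR0cASEhIAElJSQBKSkoAS0tLAExMTABNTU0ATk5OAE9PTwBQUFAAUVFRAFJSUgBTU1MAVFRUAFVVVQBWVlYAV1dXAFhYWABZWVkAWlpaAFtbWwBcXFwAXV1dAF5eXgBfX18AYGBgAGFhYQBiYmIAY2NjAGRkZABlZWUAZmZmAGdnZwBoaGgAaWlpAGpqagBra2sAbGxsAG1tbQBubm4Ab29vAHBwcABxcXEAcnJyAHNzcwB0dHQAdXV1AHZ2dgB3d3cAeHh4AHl5eQB6enoAe3t7AHx8fAB9fX0Afn5+AH9/fwCAgIAAgYGBAIKCggCDg4MAhISEAIWFhQCGhoYAh4eHAIiIiACJiYkAioqKAIuLiwCMjIwAjY2NAI6OjgCPj48AkJCQAJGRkQCSkpIAk5OTAJSUlACVlZUAlpaWAJeXlwCYmJgAmZmZAJqamgCbm5sAnJycAJ2dnQCenp4An5+fAKCgoAChoaEAoqKiAKOjowCkpKQApaWlAKampgCnp6cAqKioAKmpqQCqqqoAq6urAKysrACtra0Arq6uAK+vrwCwsLAAsbGxALKysgCzs7MAtLS0ALW1tQC2trYAt7e3ALi4uAC5ubkAurq6ALu7uwC8vLwAvb29AL6+vgC/v78AwMDAAMHBwQDCwsIAw8PDAMTExADFxcUAxsbGAMfHxwDIyMgAycnJAMrKygDLy8sAzMzMAM3NzQDOzs4Az8/PANDQ0ADR0dEA0tLSANPT0wDU1NQA1dXVANbW1gDX19cA2NjYANnZ2QDa2toA29vbANzc3ADd3d0A3t7eAN/f3wDg4OAA4eHhAOLi4gDj4+MA5OTkAOXl5QDm5uYA5+fnAOjo6ADp6ekA6urqAOvr6wDs7OwA7e3tAO7u7gDv7+8A8PDwAPHx8QDy8vIA8/PzAPT09AD19fUA9vb2APf39wD4+PgA+fn5APr6+gD7+/sA/Pz8AP39/QD+/v4A////AIyAdGhgXFRMREBARExUXGRoaGhoaGRkZJiIeGxcUEQ4MCw0RFBcaGxwcGxsaGRkYKSUgGxYRDAgHCg4TFxsdHx8eHBsaGRgYLCchGxQNCAYIDhMYHB8iIiEfHRsaGRgXLigiGxMNCgsPFBgcICMlJCEfHBoZGBcXLikiHBYSEBIVGBwfIiUlIyAdGxkYFxYWLikjHhoXFhcZGx4gIiMiIB0bGRcWFRUVLiklIB0aGRobHR4gISAfHRoYFhUUExMTLCklIh8cGxscHR4fHh4cGhgWFBIREBAQKiclIh8dHBwcHR0dHRwaGBYUEQ8NDAwNJyUjIR8dHBwcHR0cHBsZFxUSDwwKCAgJJCMhHx4dHBwcHBwcGxoYFxQRDQoHBQQFISAfHh0cHBwcHBwbGhoYFhQRDQkFAwICHx4eHRwcHBwcHBsbGhkYFhQRDQkFAgEAHR0dHBwcHBwcGxsbGhkYFxUSDwsHBAIBHR0dHBwcHBwbGxsbGhkZFxYTEQ0KBwQDHR0dHBwcHBwbGxsaGhoZGBcVExANCggHHR0dHBwcHBwbGxsaGhoZGBcWFRMQDgwLHR0dHBwcHBsbGxsaGhoZGRgXFhUTERAPHR0cHBwcHBsbGxsaGhoZGRgYFxYVFBMSHR0cHBwcHBsbGxsaGhoZGRkYGBcWFRUUHBwcHBwcHBsbGxsaGhoZGRkYGBcXFhYVHBwcHBwcHBsbGxsaGhoZGRkZGBgXFxYWGxwcHBwcGxsbGxsaGhoZGRkZGBgYFxcWA=="/>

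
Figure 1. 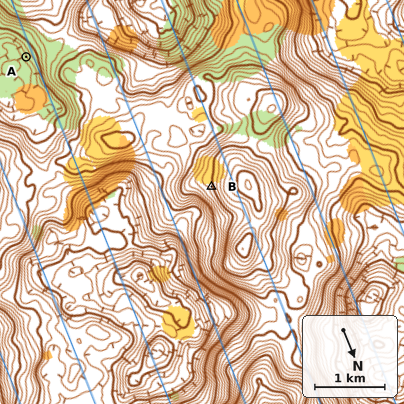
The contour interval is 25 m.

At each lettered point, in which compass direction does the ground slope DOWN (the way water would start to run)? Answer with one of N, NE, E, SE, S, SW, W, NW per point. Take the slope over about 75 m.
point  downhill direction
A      E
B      E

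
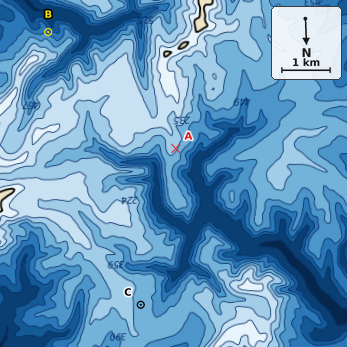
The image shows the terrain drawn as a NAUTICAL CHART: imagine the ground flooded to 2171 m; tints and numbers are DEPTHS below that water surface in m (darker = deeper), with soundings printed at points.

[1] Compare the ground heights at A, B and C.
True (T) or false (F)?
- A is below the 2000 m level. T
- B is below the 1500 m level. F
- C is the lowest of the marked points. F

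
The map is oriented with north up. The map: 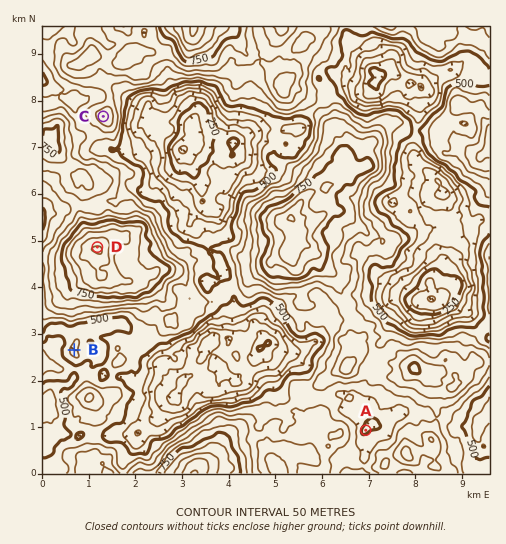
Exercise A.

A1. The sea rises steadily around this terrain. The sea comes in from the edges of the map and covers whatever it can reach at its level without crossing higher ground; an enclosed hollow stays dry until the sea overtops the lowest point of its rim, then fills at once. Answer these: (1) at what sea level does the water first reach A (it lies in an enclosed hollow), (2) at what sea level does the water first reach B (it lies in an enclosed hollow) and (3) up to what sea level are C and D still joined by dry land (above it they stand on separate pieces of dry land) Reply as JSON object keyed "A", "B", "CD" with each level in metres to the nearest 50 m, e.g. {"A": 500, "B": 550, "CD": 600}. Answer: {"A": 550, "B": 500, "CD": 600}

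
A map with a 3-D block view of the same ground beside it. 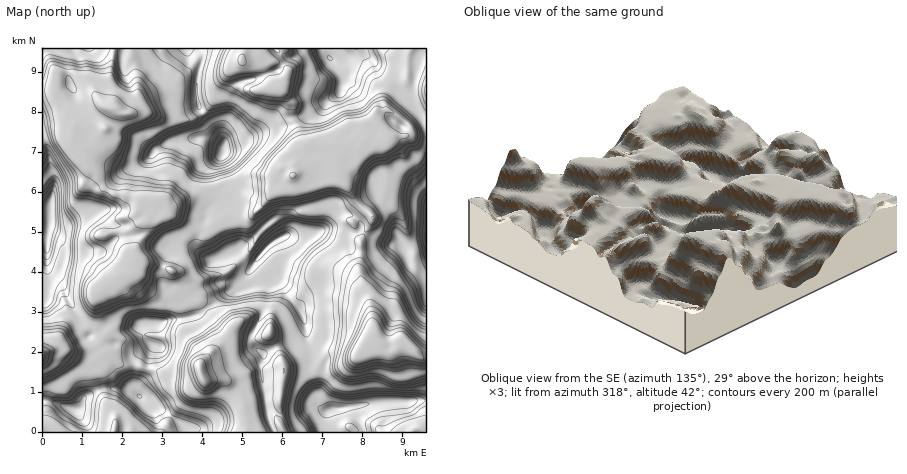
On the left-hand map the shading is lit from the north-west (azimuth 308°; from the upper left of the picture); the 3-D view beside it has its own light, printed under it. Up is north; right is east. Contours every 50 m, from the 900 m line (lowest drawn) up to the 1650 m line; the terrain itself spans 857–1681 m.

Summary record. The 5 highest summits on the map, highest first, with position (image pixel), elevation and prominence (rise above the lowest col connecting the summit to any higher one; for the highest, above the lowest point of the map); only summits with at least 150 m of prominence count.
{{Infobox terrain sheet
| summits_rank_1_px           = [370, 338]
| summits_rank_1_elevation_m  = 1681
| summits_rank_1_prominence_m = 824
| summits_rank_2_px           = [202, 376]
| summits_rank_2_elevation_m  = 1646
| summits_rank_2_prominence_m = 379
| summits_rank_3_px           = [112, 108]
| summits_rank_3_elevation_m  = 1545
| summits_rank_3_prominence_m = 279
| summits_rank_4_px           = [242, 60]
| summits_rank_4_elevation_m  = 1509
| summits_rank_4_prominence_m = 209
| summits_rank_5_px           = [292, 176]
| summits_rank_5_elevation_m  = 1506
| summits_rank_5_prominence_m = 188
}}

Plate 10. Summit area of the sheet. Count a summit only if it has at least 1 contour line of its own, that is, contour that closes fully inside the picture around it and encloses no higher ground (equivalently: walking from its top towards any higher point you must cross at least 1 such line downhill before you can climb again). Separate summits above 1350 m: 10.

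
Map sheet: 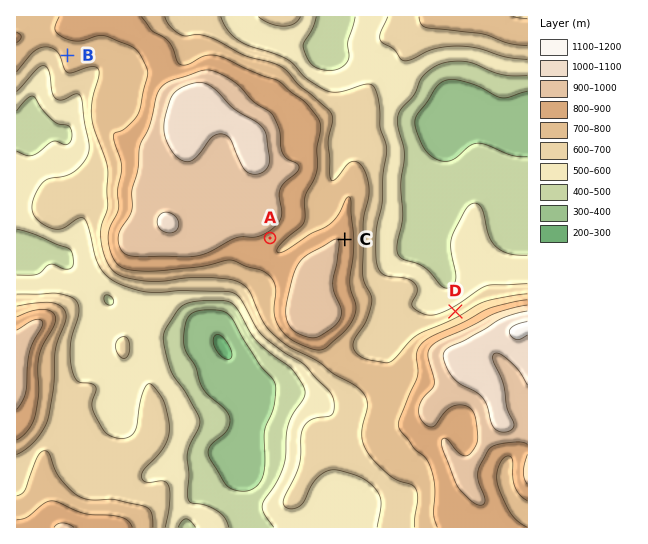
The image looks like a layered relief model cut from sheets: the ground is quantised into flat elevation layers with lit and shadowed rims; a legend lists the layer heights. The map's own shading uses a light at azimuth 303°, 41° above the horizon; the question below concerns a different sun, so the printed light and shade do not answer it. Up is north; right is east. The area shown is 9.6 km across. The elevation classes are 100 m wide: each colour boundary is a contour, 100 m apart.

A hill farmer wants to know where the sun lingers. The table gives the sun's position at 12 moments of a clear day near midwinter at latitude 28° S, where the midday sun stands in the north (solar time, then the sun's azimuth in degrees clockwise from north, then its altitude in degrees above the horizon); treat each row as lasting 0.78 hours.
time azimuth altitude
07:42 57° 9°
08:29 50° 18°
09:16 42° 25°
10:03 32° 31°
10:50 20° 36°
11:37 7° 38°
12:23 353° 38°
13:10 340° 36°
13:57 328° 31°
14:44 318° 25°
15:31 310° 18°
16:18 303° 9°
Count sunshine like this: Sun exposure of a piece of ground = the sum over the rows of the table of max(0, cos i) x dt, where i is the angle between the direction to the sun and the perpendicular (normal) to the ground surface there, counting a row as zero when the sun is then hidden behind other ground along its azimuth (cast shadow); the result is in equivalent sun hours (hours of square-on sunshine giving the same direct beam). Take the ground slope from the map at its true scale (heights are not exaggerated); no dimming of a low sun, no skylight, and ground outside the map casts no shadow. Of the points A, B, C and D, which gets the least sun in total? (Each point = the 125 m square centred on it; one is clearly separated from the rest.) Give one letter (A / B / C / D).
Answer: A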